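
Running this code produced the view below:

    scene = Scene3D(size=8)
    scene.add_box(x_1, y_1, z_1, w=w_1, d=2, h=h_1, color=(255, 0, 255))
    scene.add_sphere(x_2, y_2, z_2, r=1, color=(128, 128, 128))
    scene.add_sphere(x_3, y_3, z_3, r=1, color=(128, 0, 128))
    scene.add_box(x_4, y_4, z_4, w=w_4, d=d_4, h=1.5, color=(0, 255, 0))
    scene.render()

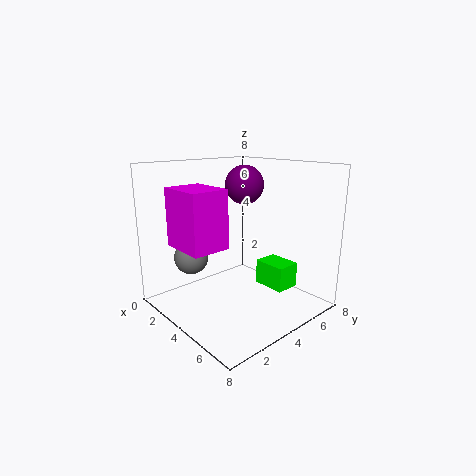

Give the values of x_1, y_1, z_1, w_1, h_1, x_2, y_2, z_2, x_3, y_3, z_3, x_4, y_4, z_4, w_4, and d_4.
x_1 = 2.5; y_1 = 0.5; z_1 = 4; w_1 = 2.5; h_1 = 3; x_2 = 1.5; y_2 = 2.5; z_2 = 2.5; x_3 = 4.5; y_3 = 4; z_3 = 7; x_4 = 3.5; y_4 = 6; z_4 = 0.5; w_4 = 2; d_4 = 1.5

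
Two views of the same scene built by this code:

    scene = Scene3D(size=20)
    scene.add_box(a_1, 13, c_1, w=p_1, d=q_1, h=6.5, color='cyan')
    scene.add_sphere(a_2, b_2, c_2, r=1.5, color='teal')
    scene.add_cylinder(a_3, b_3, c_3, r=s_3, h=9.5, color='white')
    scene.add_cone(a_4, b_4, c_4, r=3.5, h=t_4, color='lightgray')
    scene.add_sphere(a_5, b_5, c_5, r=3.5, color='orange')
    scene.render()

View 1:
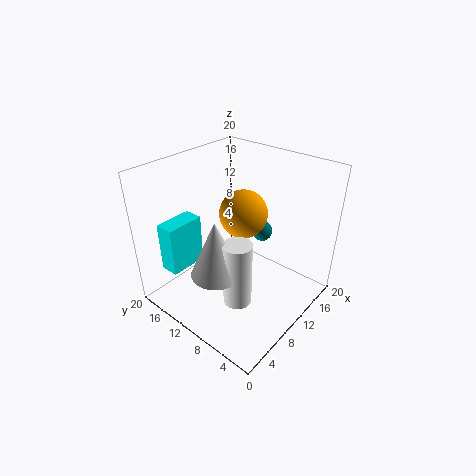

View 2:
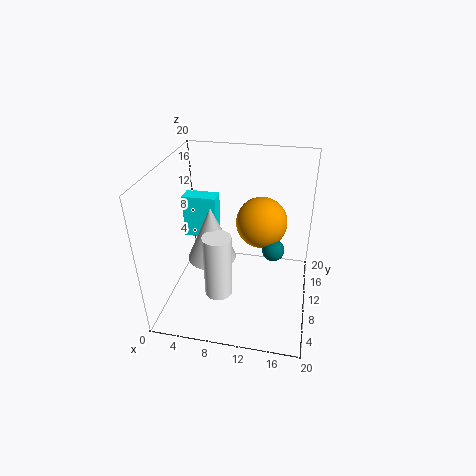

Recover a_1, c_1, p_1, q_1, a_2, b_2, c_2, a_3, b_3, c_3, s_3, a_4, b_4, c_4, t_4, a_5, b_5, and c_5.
a_1 = 1; c_1 = 7.5; p_1 = 5; q_1 = 2.5; a_2 = 15; b_2 = 9.5; c_2 = 9; a_3 = 7.5; b_3 = 8; c_3 = 1.5; s_3 = 2; a_4 = 6; b_4 = 10.5; c_4 = 6; t_4 = 8; a_5 = 13; b_5 = 11.5; c_5 = 12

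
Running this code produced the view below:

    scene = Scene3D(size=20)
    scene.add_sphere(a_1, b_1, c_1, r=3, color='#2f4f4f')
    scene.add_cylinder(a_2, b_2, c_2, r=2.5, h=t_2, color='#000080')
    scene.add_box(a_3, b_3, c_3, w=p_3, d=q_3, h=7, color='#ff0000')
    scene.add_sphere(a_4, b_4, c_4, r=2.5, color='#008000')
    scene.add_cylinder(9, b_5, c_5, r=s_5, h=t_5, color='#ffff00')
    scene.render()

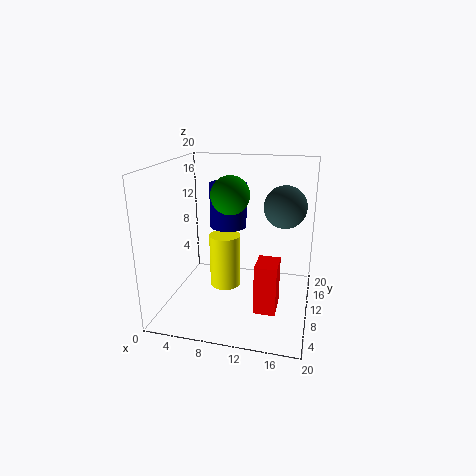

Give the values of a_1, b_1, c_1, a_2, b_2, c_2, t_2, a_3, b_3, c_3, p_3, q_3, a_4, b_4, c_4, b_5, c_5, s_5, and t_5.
a_1 = 16; b_1 = 13; c_1 = 14; a_2 = 8.5; b_2 = 10.5; c_2 = 11.5; t_2 = 6; a_3 = 13; b_3 = 6.5; c_3 = 0.5; p_3 = 3; q_3 = 4; a_4 = 9.5; b_4 = 8; c_4 = 16.5; b_5 = 7; c_5 = 4.5; s_5 = 2; t_5 = 7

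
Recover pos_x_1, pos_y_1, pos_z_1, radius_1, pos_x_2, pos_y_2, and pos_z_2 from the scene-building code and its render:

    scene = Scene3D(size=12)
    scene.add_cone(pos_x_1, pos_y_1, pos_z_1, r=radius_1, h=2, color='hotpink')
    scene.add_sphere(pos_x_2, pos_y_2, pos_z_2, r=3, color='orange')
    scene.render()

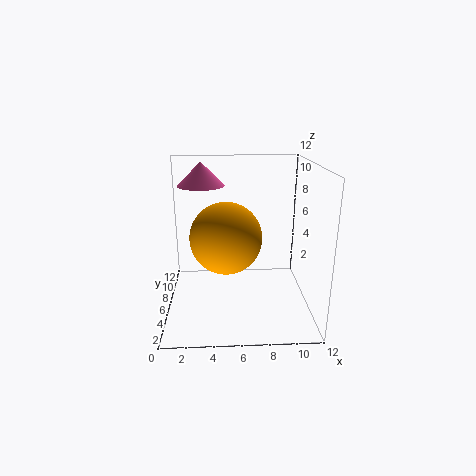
pos_x_1 = 3
pos_y_1 = 8
pos_z_1 = 10
radius_1 = 2
pos_x_2 = 5
pos_y_2 = 6
pos_z_2 = 6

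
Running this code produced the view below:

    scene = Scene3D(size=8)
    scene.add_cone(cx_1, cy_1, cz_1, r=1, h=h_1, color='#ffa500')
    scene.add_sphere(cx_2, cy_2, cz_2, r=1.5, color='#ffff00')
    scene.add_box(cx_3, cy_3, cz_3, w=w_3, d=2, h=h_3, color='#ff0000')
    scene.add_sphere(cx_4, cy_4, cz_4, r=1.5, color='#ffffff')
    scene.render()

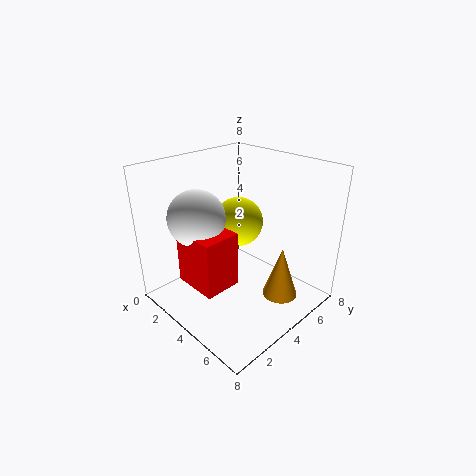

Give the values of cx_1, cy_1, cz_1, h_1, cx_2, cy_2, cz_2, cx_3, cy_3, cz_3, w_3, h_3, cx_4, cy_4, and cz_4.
cx_1 = 6, cy_1 = 5.5, cz_1 = 0.5, h_1 = 3, cx_2 = 2.5, cy_2 = 5.5, cz_2 = 4, cx_3 = 2.5, cy_3 = 1, cz_3 = 2, w_3 = 2.5, h_3 = 3, cx_4 = 3, cy_4 = 2, cz_4 = 5.5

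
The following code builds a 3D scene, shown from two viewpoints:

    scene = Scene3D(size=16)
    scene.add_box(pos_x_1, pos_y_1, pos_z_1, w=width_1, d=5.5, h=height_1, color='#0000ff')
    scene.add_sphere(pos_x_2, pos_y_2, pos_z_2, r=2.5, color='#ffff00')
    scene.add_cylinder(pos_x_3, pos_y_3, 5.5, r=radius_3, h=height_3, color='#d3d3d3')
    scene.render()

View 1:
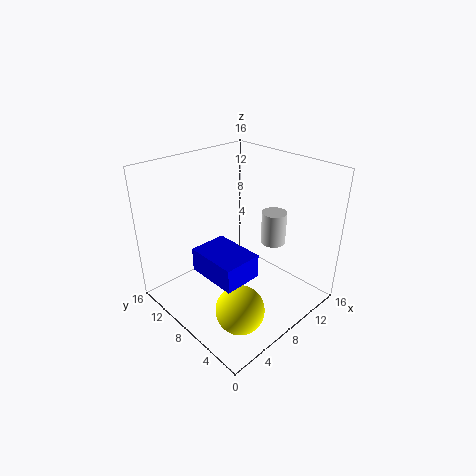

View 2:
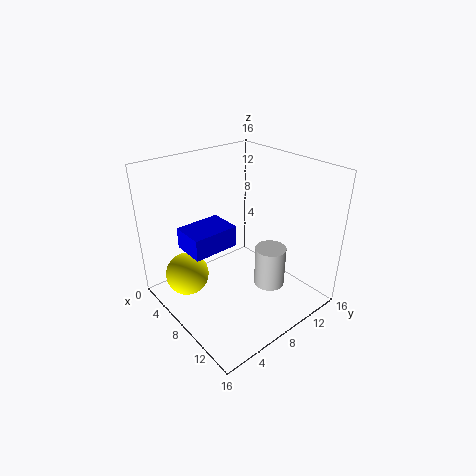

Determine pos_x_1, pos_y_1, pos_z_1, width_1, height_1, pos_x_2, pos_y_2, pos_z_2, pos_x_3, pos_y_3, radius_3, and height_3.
pos_x_1 = 2.5; pos_y_1 = 3.5; pos_z_1 = 6; width_1 = 4; height_1 = 2.5; pos_x_2 = 4; pos_y_2 = 3.5; pos_z_2 = 3; pos_x_3 = 13.5; pos_y_3 = 7.5; radius_3 = 1.5; height_3 = 4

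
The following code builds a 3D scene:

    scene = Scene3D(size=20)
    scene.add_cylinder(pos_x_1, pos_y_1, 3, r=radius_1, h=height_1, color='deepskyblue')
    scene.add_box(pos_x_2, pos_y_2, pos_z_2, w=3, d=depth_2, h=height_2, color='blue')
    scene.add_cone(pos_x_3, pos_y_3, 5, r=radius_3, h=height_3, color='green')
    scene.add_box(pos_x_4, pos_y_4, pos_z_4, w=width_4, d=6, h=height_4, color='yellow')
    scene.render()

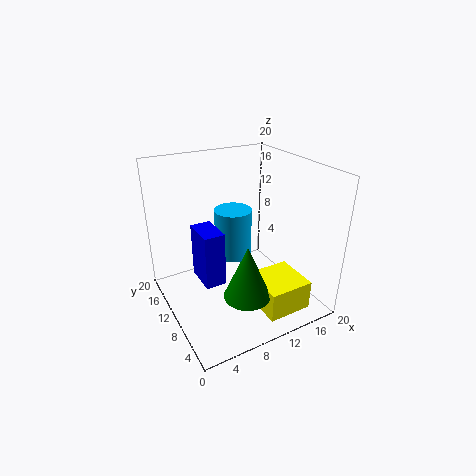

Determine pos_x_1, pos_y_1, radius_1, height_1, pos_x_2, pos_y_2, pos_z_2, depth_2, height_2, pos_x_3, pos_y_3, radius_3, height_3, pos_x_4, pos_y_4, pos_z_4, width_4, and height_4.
pos_x_1 = 13, pos_y_1 = 17, radius_1 = 3, height_1 = 8, pos_x_2 = 5, pos_y_2 = 10, pos_z_2 = 3, depth_2 = 5, height_2 = 8, pos_x_3 = 8, pos_y_3 = 4, radius_3 = 3, height_3 = 7, pos_x_4 = 10, pos_y_4 = 1, pos_z_4 = 2, width_4 = 6, height_4 = 4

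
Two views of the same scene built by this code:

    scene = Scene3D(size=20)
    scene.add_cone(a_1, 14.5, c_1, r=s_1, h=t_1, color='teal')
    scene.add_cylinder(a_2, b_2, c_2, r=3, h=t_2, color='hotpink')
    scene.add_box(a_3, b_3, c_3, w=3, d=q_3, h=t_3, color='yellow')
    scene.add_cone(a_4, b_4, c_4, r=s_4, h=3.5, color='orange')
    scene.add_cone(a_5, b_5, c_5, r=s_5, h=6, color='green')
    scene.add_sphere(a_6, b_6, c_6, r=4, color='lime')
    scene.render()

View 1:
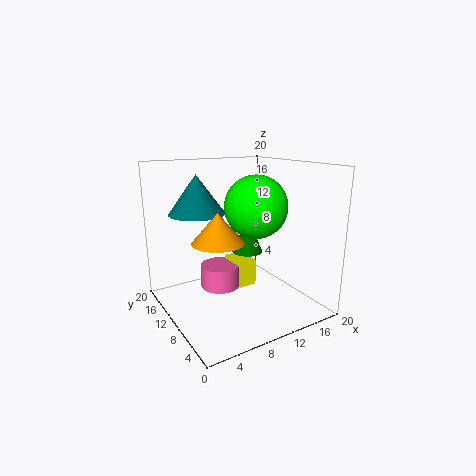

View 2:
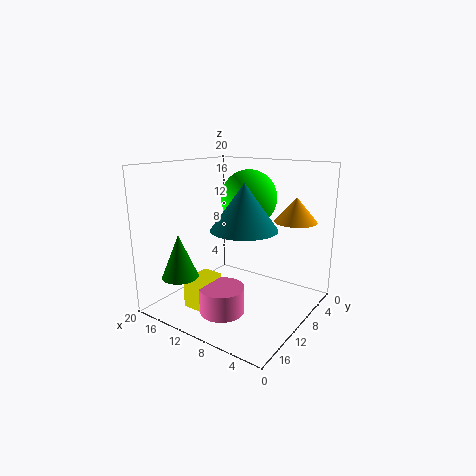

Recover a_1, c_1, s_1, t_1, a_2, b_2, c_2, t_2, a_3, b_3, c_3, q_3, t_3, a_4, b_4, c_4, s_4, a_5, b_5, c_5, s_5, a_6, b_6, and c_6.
a_1 = 6; c_1 = 13; s_1 = 4; t_1 = 5.5; a_2 = 9.5; b_2 = 14.5; c_2 = 1; t_2 = 3.5; a_3 = 11.5; b_3 = 12; c_3 = 1; q_3 = 4.5; t_3 = 4; a_4 = 4; b_4 = 4.5; c_4 = 12; s_4 = 3; a_5 = 15.5; b_5 = 16; c_5 = 5; s_5 = 2.5; a_6 = 10.5; b_6 = 6.5; c_6 = 15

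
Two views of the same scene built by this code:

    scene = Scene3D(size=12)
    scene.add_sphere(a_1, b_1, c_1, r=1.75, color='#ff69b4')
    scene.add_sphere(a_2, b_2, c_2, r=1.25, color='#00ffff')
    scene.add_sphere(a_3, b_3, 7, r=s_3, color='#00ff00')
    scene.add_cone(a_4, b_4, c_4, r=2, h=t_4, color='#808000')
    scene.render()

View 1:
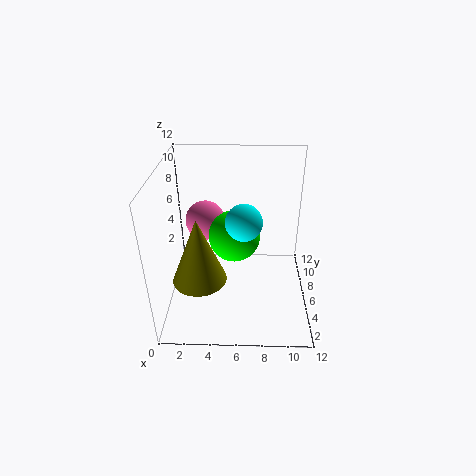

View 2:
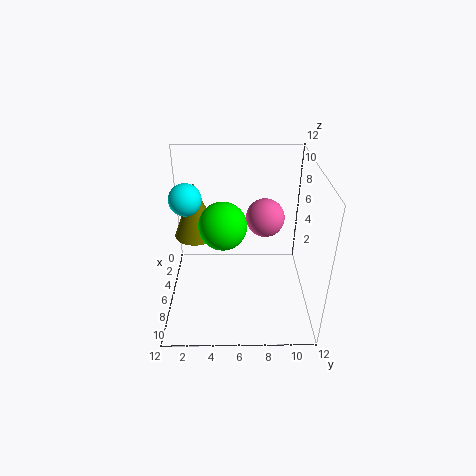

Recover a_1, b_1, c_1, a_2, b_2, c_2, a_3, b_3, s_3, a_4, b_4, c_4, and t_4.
a_1 = 3, b_1 = 8.5, c_1 = 6.25, a_2 = 6.5, b_2 = 2, c_2 = 9.75, a_3 = 5.75, b_3 = 4.75, s_3 = 2, a_4 = 3.25, b_4 = 2.25, c_4 = 4.75, t_4 = 5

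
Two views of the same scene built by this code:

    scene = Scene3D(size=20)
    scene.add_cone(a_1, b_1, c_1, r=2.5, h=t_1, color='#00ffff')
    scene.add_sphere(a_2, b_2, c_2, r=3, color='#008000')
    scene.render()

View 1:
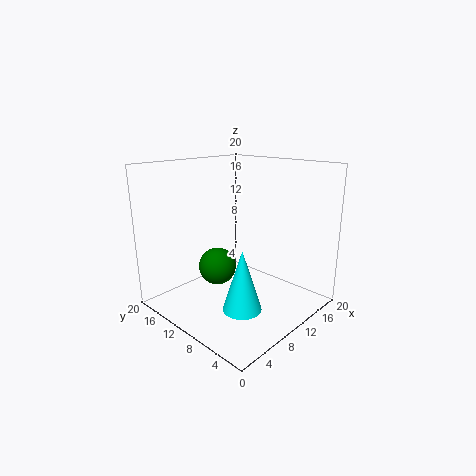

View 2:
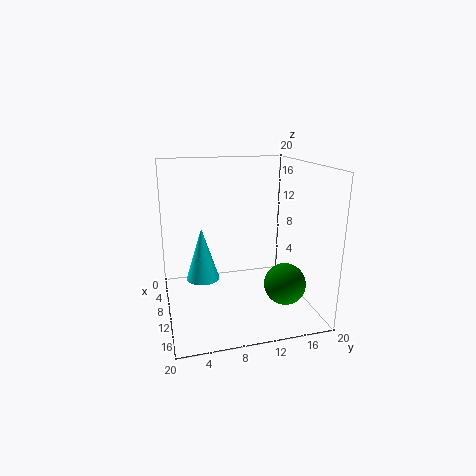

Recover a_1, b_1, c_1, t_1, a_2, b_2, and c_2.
a_1 = 6
b_1 = 5.5
c_1 = 2.5
t_1 = 8
a_2 = 12
b_2 = 16.5
c_2 = 3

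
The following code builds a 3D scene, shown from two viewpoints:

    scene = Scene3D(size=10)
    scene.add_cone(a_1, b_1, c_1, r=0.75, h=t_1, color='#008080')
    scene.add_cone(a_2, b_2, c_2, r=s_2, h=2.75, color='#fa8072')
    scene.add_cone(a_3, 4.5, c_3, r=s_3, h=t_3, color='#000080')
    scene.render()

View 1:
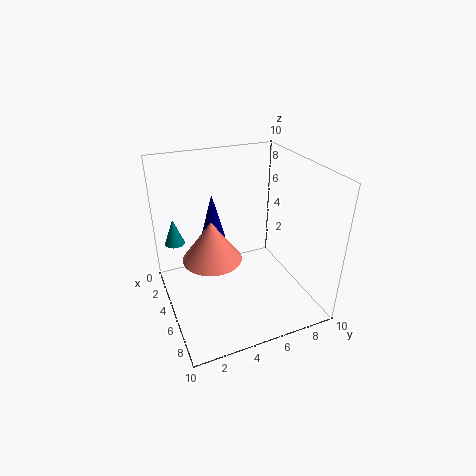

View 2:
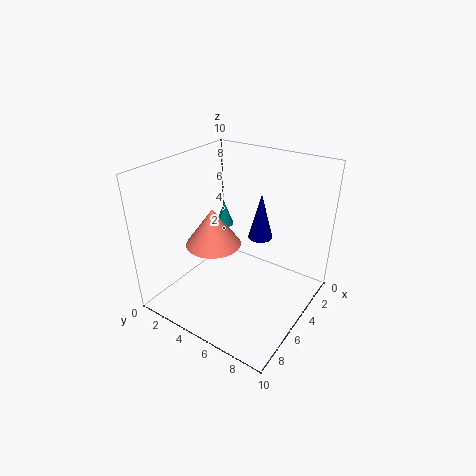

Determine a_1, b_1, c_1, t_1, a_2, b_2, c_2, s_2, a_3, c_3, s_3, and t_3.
a_1 = 1.5
b_1 = 1.25
c_1 = 3.5
t_1 = 2
a_2 = 5.25
b_2 = 3
c_2 = 4
s_2 = 2
a_3 = 1
c_3 = 3
s_3 = 1
t_3 = 3.75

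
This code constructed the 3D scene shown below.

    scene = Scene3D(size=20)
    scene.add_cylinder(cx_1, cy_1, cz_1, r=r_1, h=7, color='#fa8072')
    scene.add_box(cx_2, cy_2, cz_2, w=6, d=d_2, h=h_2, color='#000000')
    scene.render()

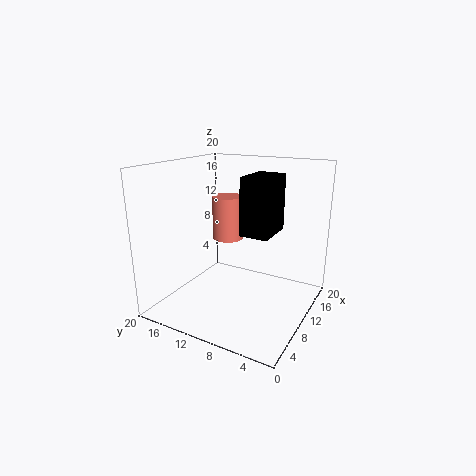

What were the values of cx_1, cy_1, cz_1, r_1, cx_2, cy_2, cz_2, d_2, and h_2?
cx_1 = 16.5; cy_1 = 15.5; cz_1 = 7; r_1 = 2.5; cx_2 = 9.5; cy_2 = 5.5; cz_2 = 10.5; d_2 = 4; h_2 = 8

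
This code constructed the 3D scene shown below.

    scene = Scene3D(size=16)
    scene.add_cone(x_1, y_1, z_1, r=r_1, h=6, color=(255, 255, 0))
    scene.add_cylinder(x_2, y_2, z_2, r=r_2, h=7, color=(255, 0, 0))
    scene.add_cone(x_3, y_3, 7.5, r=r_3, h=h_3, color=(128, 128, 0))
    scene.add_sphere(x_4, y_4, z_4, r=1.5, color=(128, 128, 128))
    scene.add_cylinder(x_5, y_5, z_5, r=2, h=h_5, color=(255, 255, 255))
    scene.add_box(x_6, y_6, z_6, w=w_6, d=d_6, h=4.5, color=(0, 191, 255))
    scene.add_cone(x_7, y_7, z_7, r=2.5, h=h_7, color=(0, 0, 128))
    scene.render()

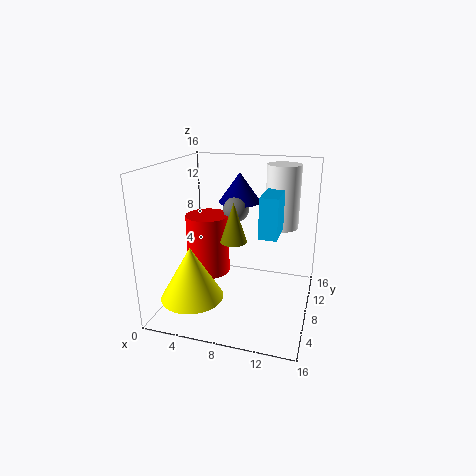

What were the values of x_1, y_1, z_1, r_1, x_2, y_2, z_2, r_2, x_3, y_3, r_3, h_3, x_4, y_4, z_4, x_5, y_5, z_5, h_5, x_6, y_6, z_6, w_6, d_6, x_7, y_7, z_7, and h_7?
x_1 = 3.5, y_1 = 5, z_1 = 1.5, r_1 = 3.5, x_2 = 4, y_2 = 9, z_2 = 3, r_2 = 2.5, x_3 = 7.5, y_3 = 8, r_3 = 1.5, h_3 = 4.5, x_4 = 7, y_4 = 10.5, z_4 = 10.5, x_5 = 12, y_5 = 13, z_5 = 8, h_5 = 7.5, x_6 = 10.5, y_6 = 7, z_6 = 8.5, w_6 = 2, d_6 = 5.5, x_7 = 7, y_7 = 12, z_7 = 11, h_7 = 3.5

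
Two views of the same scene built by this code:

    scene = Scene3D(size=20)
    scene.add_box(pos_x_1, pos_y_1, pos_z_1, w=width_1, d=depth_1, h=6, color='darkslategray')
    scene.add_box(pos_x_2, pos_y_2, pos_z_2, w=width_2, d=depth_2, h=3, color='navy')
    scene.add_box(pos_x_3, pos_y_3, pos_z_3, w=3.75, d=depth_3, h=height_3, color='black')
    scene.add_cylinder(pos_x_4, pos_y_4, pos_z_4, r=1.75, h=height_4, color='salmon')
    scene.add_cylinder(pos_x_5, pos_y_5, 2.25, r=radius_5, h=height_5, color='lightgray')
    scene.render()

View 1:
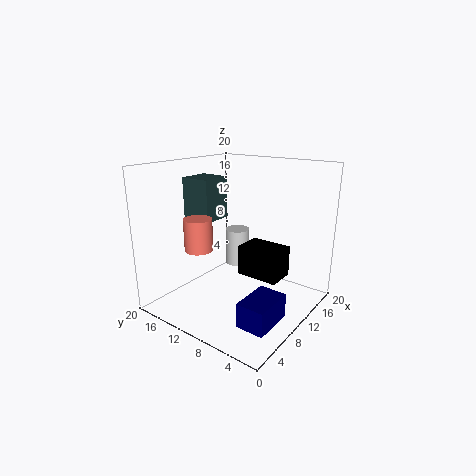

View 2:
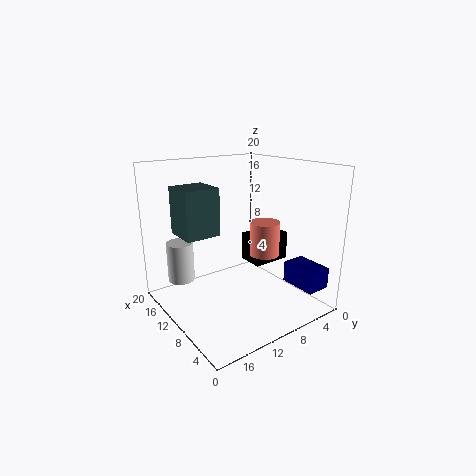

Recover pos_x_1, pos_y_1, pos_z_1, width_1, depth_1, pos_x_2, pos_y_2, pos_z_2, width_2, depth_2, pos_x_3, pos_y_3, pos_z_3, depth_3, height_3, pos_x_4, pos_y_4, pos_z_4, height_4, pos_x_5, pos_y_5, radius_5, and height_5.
pos_x_1 = 8.25, pos_y_1 = 14, pos_z_1 = 11.75, width_1 = 4.5, depth_1 = 4.5, pos_x_2 = 1.5, pos_y_2 = 0.5, pos_z_2 = 3, width_2 = 5.25, depth_2 = 3.5, pos_x_3 = 7.75, pos_y_3 = 2.75, pos_z_3 = 6, depth_3 = 5.5, height_3 = 4, pos_x_4 = 3.25, pos_y_4 = 11, pos_z_4 = 10.25, height_4 = 4, pos_x_5 = 17.25, pos_y_5 = 15.5, radius_5 = 2, height_5 = 6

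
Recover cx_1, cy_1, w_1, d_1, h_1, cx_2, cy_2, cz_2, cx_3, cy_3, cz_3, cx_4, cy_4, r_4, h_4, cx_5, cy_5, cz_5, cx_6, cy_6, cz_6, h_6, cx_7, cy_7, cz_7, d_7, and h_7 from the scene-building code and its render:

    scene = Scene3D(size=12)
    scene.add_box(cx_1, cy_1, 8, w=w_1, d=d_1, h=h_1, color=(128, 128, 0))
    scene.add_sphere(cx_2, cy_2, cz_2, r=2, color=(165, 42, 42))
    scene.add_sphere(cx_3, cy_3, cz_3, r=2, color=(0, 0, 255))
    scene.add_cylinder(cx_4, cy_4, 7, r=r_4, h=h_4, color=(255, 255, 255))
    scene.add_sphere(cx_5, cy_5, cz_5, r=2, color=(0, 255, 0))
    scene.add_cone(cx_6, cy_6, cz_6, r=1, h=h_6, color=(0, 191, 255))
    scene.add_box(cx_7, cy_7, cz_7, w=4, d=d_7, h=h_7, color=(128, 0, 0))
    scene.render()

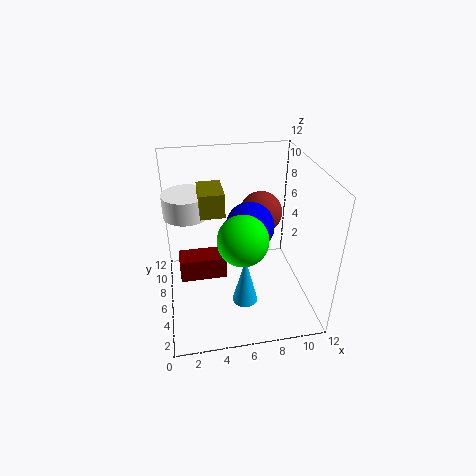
cx_1 = 3
cy_1 = 6
w_1 = 2
d_1 = 3
h_1 = 2
cx_2 = 9
cy_2 = 10
cz_2 = 6
cx_3 = 7
cy_3 = 6
cz_3 = 7
cx_4 = 2
cy_4 = 9
r_4 = 2
h_4 = 2
cx_5 = 6
cy_5 = 4
cz_5 = 7
cx_6 = 6
cy_6 = 3
cz_6 = 2
h_6 = 4
cx_7 = 1
cy_7 = 6
cz_7 = 2
d_7 = 2
h_7 = 2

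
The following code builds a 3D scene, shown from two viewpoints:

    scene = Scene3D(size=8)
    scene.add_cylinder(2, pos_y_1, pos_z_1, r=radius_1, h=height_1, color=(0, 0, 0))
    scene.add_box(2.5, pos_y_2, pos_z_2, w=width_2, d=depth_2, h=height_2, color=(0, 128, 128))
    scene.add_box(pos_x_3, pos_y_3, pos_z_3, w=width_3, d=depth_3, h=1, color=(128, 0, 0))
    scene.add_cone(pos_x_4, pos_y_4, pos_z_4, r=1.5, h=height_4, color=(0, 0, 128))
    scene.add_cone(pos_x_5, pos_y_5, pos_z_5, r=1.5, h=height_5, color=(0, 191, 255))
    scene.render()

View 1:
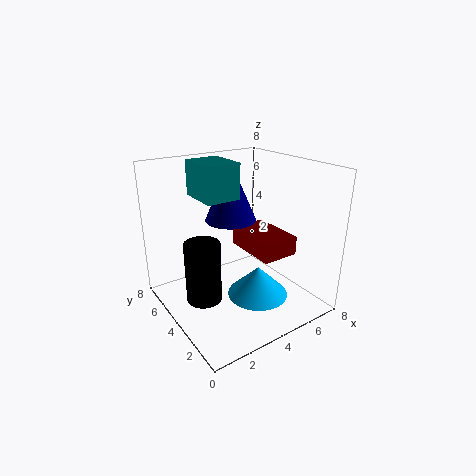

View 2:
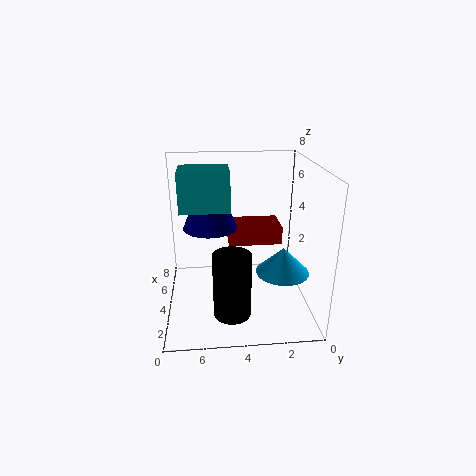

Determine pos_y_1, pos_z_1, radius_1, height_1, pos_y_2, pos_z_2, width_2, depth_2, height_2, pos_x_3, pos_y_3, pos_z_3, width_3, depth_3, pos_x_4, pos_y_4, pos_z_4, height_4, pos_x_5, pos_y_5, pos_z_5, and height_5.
pos_y_1 = 4.5, pos_z_1 = 0.5, radius_1 = 1, height_1 = 3.5, pos_y_2 = 4.5, pos_z_2 = 6, width_2 = 2, depth_2 = 2.5, height_2 = 2, pos_x_3 = 4, pos_y_3 = 1.5, pos_z_3 = 3.5, width_3 = 2, depth_3 = 3, pos_x_4 = 4.5, pos_y_4 = 5.5, pos_z_4 = 4.5, height_4 = 3.5, pos_x_5 = 3.5, pos_y_5 = 1.5, pos_z_5 = 2, height_5 = 1.5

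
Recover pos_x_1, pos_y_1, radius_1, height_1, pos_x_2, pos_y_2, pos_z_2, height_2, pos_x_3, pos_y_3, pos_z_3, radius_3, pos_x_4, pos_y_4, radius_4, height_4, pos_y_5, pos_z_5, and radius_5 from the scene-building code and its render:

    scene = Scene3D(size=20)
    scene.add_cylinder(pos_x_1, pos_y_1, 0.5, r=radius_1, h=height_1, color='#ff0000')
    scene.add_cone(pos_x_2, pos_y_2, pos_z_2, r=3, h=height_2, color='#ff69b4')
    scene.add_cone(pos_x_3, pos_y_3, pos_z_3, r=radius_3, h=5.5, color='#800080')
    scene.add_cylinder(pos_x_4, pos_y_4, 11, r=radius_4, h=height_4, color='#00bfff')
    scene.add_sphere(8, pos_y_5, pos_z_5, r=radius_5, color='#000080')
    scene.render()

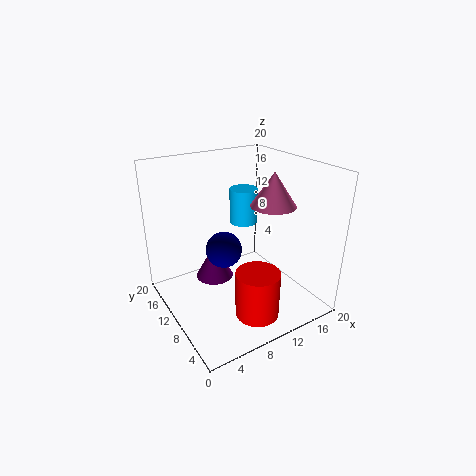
pos_x_1 = 10, pos_y_1 = 5, radius_1 = 3, height_1 = 6.5, pos_x_2 = 13.5, pos_y_2 = 7, pos_z_2 = 15, height_2 = 4.5, pos_x_3 = 9.5, pos_y_3 = 16.5, pos_z_3 = 0.5, radius_3 = 3, pos_x_4 = 12.5, pos_y_4 = 12.5, radius_4 = 2, height_4 = 5, pos_y_5 = 10.5, pos_z_5 = 8.5, radius_5 = 2.5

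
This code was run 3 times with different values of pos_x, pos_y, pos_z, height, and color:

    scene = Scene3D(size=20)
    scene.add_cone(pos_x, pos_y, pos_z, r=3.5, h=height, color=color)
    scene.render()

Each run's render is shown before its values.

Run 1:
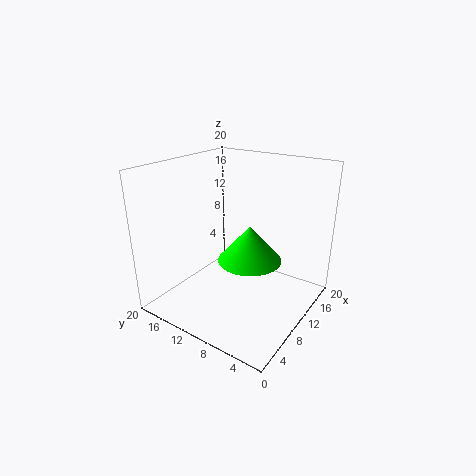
pos_x = 3.5, pos_y = 4, pos_z = 11.5, height = 4, color = 'lime'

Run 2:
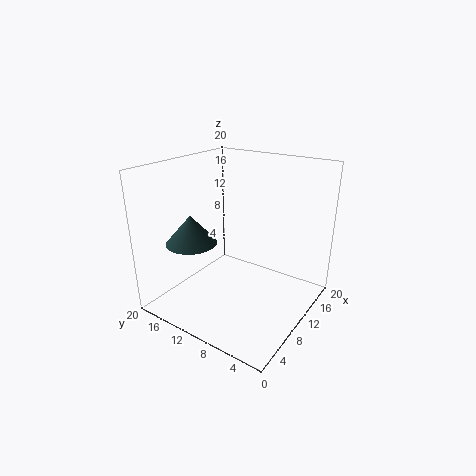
pos_x = 6, pos_y = 15, pos_z = 9.5, height = 4, color = 'darkslategray'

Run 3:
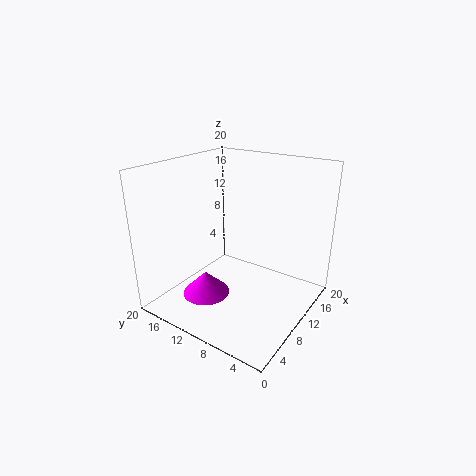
pos_x = 8, pos_y = 14.5, pos_z = 0.5, height = 3.5, color = 'magenta'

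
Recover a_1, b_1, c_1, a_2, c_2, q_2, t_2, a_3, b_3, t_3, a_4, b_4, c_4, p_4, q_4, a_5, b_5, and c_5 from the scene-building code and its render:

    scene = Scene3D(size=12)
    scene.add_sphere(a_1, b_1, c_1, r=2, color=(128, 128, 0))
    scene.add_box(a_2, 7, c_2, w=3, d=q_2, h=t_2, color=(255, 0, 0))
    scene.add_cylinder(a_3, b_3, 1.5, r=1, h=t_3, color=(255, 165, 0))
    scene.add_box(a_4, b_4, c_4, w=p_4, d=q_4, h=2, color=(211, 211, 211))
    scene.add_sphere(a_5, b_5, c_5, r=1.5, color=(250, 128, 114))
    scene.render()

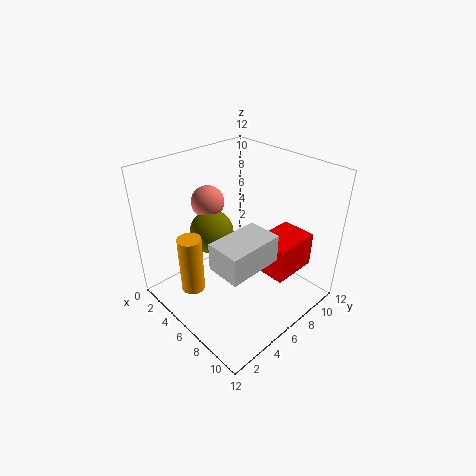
a_1 = 2.5, b_1 = 6, c_1 = 5, a_2 = 7, c_2 = 3, q_2 = 4, t_2 = 3, a_3 = 4, b_3 = 2.5, t_3 = 5, a_4 = 8.5, b_4 = 1, c_4 = 7, p_4 = 2.5, q_4 = 4, a_5 = 1.5, b_5 = 6.5, c_5 = 7.5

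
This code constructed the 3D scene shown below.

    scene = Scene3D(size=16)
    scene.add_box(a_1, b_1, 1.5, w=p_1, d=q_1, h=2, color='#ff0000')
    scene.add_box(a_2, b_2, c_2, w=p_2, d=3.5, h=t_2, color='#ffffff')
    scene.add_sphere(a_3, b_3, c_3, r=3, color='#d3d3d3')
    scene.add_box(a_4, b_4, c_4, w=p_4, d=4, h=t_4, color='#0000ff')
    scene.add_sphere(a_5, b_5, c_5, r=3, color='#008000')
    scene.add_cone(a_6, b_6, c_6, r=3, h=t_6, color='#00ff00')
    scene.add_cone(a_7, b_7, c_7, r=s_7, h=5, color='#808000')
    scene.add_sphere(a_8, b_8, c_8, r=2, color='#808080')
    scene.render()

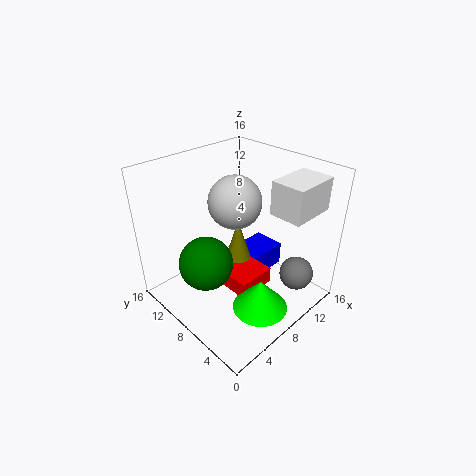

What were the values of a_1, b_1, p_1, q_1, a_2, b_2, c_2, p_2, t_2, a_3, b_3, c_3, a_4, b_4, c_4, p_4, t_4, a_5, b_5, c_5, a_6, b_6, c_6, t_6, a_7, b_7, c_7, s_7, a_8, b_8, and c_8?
a_1 = 6.5, b_1 = 5.5, p_1 = 4.5, q_1 = 4, a_2 = 9, b_2 = 1, c_2 = 12, p_2 = 5, t_2 = 3.5, a_3 = 9, b_3 = 9.5, c_3 = 11.5, a_4 = 11, b_4 = 8, c_4 = 0.5, p_4 = 5, t_4 = 3, a_5 = 4.5, b_5 = 9.5, c_5 = 5.5, a_6 = 7, b_6 = 3.5, c_6 = 1.5, t_6 = 3.5, a_7 = 9.5, b_7 = 9.5, c_7 = 4, s_7 = 1.5, a_8 = 13.5, b_8 = 3.5, c_8 = 2.5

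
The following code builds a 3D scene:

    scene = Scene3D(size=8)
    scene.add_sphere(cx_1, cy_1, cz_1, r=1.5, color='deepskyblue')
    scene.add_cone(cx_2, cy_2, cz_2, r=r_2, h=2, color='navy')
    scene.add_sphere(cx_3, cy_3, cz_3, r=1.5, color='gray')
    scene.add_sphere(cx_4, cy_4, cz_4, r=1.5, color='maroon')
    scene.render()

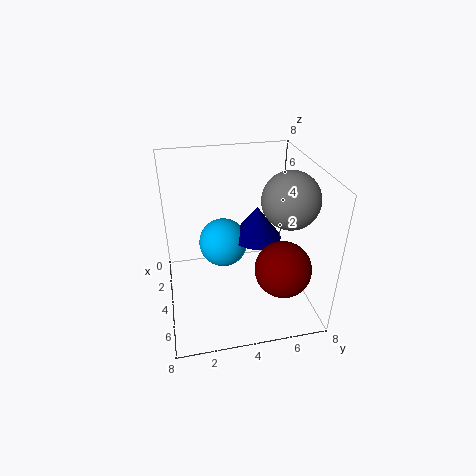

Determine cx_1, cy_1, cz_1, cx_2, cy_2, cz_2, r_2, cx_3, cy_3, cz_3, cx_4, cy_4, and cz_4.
cx_1 = 2, cy_1 = 3.5, cz_1 = 2.5, cx_2 = 2.5, cy_2 = 5.5, cz_2 = 3, r_2 = 1.5, cx_3 = 5, cy_3 = 6.5, cz_3 = 6.5, cx_4 = 6, cy_4 = 6, cz_4 = 3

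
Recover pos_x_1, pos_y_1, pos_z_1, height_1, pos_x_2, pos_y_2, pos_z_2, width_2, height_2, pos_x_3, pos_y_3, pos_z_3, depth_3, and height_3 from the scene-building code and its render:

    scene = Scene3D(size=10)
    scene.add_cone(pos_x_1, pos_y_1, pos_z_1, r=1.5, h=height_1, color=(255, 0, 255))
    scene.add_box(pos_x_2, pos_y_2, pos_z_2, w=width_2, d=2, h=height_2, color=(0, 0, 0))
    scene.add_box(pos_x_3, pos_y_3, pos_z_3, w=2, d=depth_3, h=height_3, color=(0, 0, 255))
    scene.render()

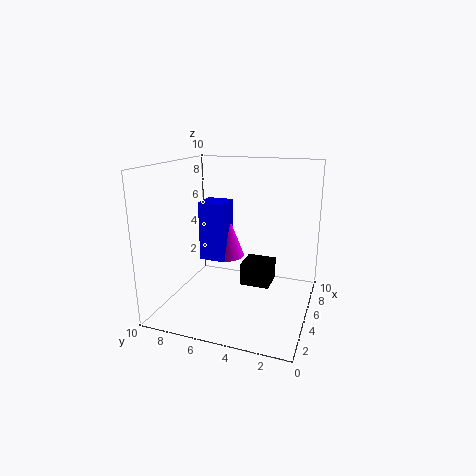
pos_x_1 = 7.5
pos_y_1 = 7
pos_z_1 = 2.5
height_1 = 4
pos_x_2 = 4
pos_y_2 = 2.5
pos_z_2 = 2
width_2 = 2
height_2 = 1.5
pos_x_3 = 6
pos_y_3 = 6.5
pos_z_3 = 2.5
depth_3 = 2
height_3 = 4.5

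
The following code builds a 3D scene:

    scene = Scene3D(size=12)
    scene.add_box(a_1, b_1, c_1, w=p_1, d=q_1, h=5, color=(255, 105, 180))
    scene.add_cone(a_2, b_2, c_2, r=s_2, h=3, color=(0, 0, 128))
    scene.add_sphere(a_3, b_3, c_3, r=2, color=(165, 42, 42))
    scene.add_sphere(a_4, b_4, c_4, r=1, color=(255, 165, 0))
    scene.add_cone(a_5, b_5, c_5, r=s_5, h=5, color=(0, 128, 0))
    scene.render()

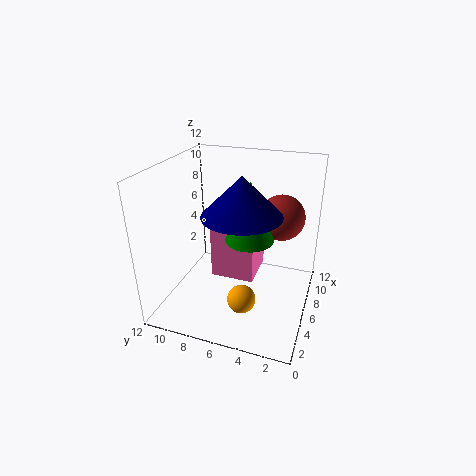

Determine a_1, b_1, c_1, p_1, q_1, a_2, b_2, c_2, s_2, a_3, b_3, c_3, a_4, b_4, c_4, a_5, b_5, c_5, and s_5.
a_1 = 7
b_1 = 5
c_1 = 1
p_1 = 4
q_1 = 4
a_2 = 4
b_2 = 5
c_2 = 9
s_2 = 3
a_3 = 9
b_3 = 3
c_3 = 7
a_4 = 1
b_4 = 4
c_4 = 4
a_5 = 6
b_5 = 5
c_5 = 6
s_5 = 2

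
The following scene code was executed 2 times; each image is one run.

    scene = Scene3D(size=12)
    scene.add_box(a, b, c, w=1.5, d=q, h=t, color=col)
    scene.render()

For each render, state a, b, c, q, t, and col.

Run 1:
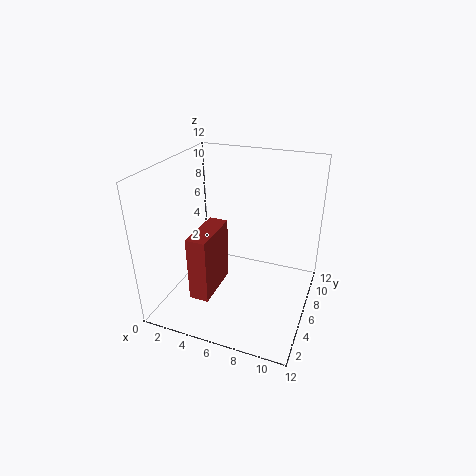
a = 4
b = 1
c = 3
q = 4
t = 5
col = 'brown'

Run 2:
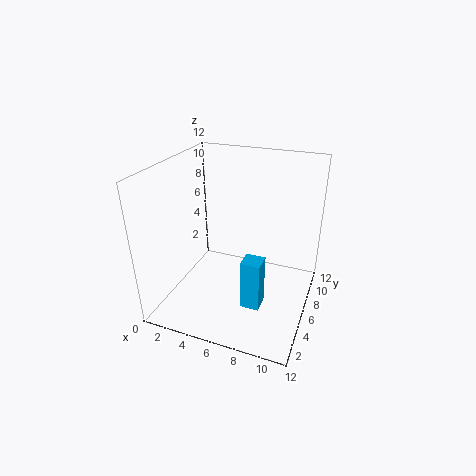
a = 7.5
b = 2.5
c = 2
q = 1.5
t = 4
col = 'deepskyblue'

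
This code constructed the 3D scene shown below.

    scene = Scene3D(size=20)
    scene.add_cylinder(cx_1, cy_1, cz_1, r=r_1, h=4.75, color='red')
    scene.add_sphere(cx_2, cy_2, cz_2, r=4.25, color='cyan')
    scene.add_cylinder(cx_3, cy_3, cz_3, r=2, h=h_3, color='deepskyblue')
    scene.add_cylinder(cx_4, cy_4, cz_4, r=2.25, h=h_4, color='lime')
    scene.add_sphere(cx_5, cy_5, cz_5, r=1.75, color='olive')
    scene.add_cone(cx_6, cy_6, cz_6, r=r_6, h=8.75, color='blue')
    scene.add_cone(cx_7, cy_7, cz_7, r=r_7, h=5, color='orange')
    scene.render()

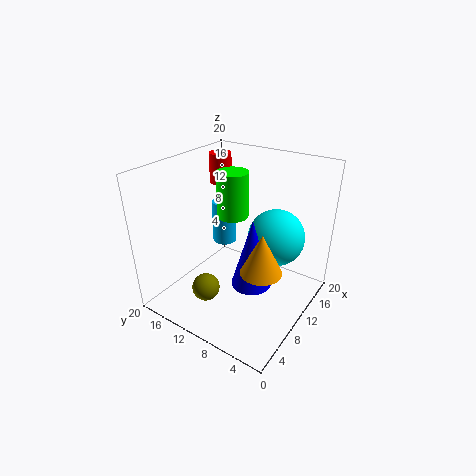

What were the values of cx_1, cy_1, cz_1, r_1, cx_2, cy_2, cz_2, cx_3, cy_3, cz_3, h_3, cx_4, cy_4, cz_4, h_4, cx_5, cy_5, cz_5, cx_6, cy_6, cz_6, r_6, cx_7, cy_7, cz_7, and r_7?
cx_1 = 17.25
cy_1 = 18.25
cz_1 = 14.25
r_1 = 1.75
cx_2 = 15.75
cy_2 = 7
cz_2 = 8.25
cx_3 = 17.25
cy_3 = 17.75
cz_3 = 3.75
h_3 = 7.25
cx_4 = 12
cy_4 = 12.25
cz_4 = 12
h_4 = 6.5
cx_5 = 3
cy_5 = 10.25
cz_5 = 6
cx_6 = 6
cy_6 = 5.25
cz_6 = 7
r_6 = 2.5
cx_7 = 5.25
cy_7 = 3.5
cz_7 = 9.75
r_7 = 2.5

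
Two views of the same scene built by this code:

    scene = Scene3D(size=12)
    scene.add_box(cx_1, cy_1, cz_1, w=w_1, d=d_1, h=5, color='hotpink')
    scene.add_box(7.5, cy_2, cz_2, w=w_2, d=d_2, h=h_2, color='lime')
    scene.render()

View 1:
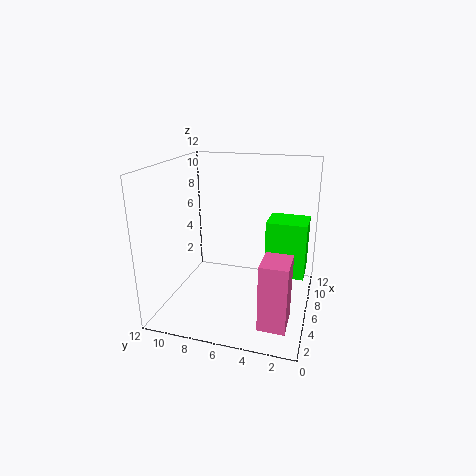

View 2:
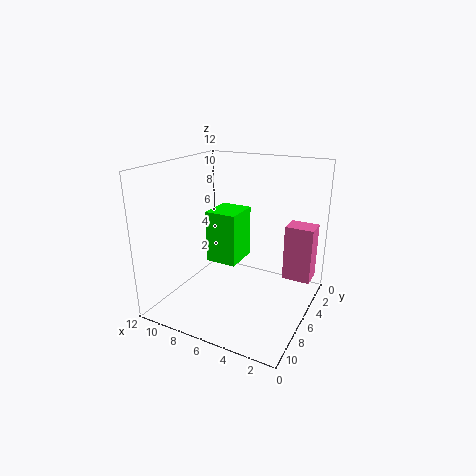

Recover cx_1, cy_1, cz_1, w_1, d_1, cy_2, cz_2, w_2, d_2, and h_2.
cx_1 = 0.5; cy_1 = 1; cz_1 = 1.5; w_1 = 2.5; d_1 = 2; cy_2 = 0.5; cz_2 = 2; w_2 = 3; d_2 = 3.5; h_2 = 5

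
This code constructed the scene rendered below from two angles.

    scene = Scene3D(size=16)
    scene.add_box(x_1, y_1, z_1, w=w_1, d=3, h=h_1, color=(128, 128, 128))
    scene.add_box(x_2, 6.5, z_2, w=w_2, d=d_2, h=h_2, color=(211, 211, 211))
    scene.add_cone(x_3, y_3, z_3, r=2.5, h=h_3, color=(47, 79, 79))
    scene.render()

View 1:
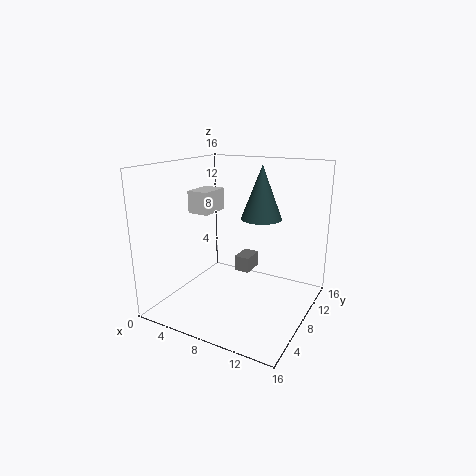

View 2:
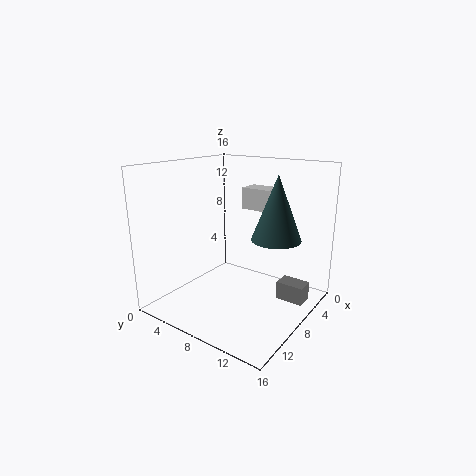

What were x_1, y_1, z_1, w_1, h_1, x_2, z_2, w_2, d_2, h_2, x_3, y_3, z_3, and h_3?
x_1 = 5; y_1 = 12.5; z_1 = 1.5; w_1 = 2; h_1 = 2; x_2 = 2.5; z_2 = 10.5; w_2 = 2.5; d_2 = 3.5; h_2 = 2.5; x_3 = 8.5; y_3 = 13; z_3 = 9; h_3 = 6.5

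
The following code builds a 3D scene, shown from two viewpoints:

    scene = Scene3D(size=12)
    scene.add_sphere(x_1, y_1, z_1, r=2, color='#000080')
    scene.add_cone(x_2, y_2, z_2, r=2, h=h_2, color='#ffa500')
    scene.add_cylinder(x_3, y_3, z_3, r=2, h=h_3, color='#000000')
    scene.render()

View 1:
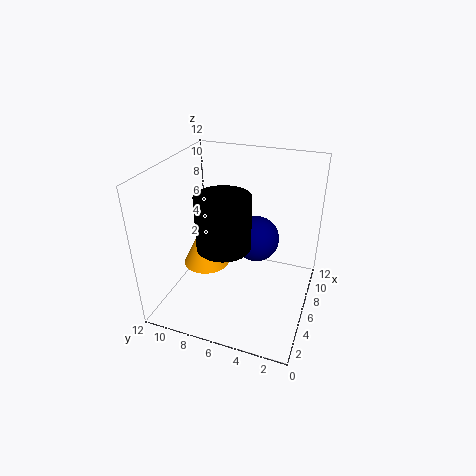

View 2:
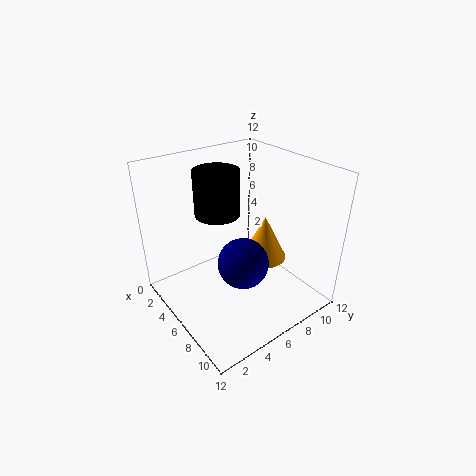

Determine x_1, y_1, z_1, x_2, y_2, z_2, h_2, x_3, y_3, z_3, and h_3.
x_1 = 8
y_1 = 5
z_1 = 5
x_2 = 6
y_2 = 9
z_2 = 3
h_2 = 4
x_3 = 3
y_3 = 6
z_3 = 7
h_3 = 4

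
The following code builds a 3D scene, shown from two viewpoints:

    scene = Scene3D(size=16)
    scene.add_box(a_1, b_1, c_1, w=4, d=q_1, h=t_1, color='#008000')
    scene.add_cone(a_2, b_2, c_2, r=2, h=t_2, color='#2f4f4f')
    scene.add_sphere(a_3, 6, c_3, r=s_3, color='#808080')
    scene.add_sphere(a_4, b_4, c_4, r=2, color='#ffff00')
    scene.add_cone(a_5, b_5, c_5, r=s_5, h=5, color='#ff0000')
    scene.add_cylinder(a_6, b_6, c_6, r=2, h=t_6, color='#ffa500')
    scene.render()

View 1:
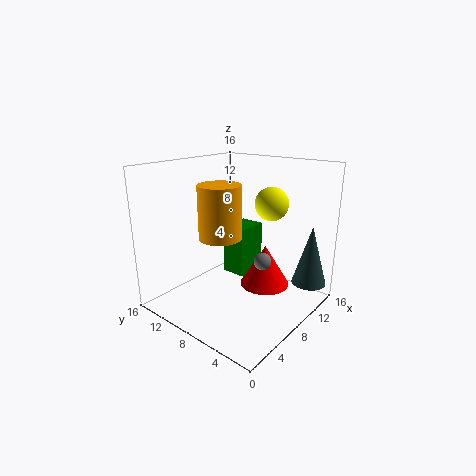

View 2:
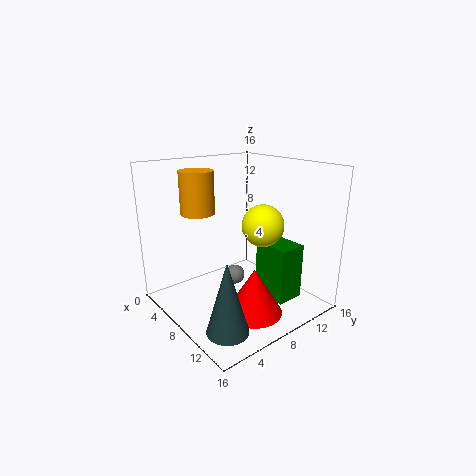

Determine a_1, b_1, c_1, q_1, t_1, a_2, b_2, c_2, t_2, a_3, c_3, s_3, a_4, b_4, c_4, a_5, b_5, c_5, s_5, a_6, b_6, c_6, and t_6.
a_1 = 10
b_1 = 9
c_1 = 2
q_1 = 3
t_1 = 6
a_2 = 14
b_2 = 2
c_2 = 2
t_2 = 7
a_3 = 10
c_3 = 5
s_3 = 1
a_4 = 13
b_4 = 7
c_4 = 11
a_5 = 12
b_5 = 7
c_5 = 1
s_5 = 3
a_6 = 3
b_6 = 6
c_6 = 10
t_6 = 5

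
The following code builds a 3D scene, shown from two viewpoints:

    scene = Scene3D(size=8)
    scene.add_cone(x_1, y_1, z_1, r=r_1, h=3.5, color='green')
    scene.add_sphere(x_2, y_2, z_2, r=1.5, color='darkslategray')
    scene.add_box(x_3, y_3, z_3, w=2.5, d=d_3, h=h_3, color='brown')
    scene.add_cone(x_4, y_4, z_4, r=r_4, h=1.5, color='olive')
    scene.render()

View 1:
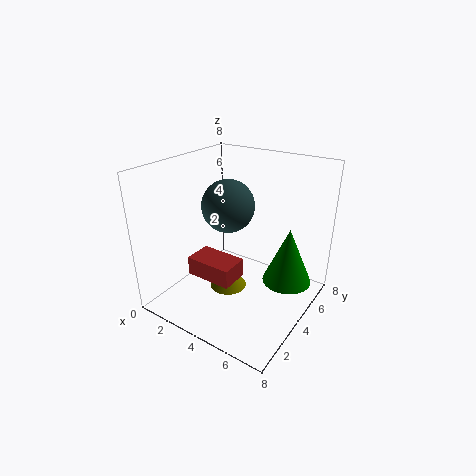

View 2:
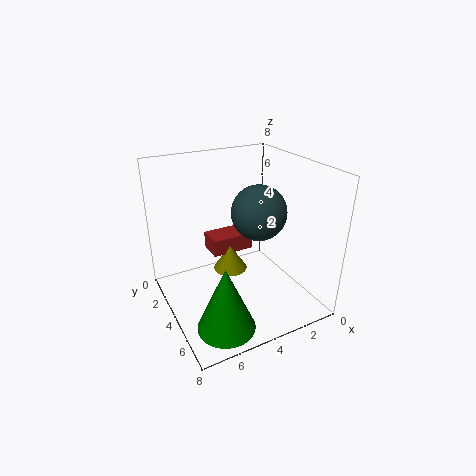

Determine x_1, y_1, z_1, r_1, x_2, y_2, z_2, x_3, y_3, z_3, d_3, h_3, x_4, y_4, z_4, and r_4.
x_1 = 6, y_1 = 6.5, z_1 = 0.5, r_1 = 1.5, x_2 = 3, y_2 = 4.5, z_2 = 5.5, x_3 = 2.5, y_3 = 1.5, z_3 = 2.5, d_3 = 1.5, h_3 = 1, x_4 = 4, y_4 = 3, z_4 = 1.5, r_4 = 1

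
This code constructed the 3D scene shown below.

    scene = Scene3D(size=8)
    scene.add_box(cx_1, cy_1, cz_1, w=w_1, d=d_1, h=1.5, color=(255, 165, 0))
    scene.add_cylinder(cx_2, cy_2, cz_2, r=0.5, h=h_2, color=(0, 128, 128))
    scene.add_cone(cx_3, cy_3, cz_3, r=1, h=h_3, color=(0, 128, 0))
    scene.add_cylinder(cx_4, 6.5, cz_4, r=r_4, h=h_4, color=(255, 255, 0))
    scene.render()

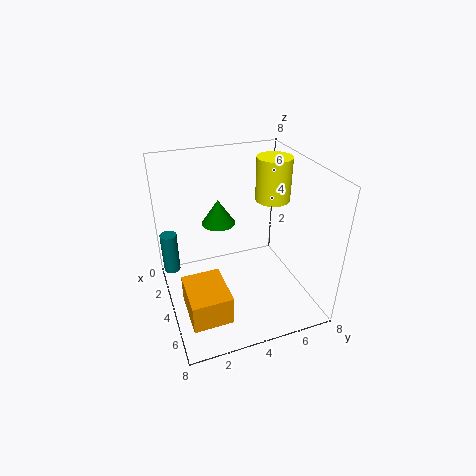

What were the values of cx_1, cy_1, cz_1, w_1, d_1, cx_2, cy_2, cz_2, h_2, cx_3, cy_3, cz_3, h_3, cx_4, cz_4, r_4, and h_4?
cx_1 = 5; cy_1 = 0.5; cz_1 = 1.5; w_1 = 2.5; d_1 = 2; cx_2 = 1.5; cy_2 = 0.5; cz_2 = 1; h_2 = 2.5; cx_3 = 2; cy_3 = 3.5; cz_3 = 4; h_3 = 1.5; cx_4 = 3; cz_4 = 5.5; r_4 = 1; h_4 = 2.5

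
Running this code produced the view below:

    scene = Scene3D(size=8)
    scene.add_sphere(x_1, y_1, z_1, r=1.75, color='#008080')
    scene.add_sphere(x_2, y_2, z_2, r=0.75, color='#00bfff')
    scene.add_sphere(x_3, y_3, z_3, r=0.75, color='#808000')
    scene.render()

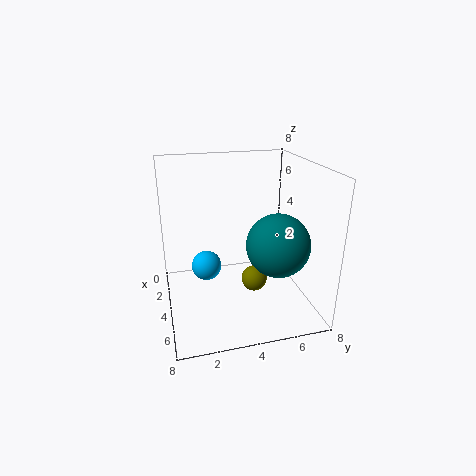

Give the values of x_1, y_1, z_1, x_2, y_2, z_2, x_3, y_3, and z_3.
x_1 = 5
y_1 = 6
z_1 = 3.75
x_2 = 5.25
y_2 = 2
z_2 = 3.25
x_3 = 4
y_3 = 5
z_3 = 1.25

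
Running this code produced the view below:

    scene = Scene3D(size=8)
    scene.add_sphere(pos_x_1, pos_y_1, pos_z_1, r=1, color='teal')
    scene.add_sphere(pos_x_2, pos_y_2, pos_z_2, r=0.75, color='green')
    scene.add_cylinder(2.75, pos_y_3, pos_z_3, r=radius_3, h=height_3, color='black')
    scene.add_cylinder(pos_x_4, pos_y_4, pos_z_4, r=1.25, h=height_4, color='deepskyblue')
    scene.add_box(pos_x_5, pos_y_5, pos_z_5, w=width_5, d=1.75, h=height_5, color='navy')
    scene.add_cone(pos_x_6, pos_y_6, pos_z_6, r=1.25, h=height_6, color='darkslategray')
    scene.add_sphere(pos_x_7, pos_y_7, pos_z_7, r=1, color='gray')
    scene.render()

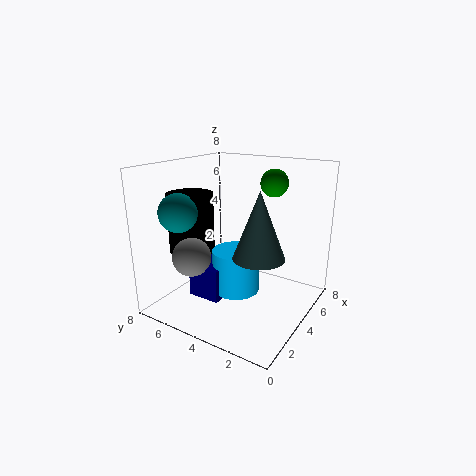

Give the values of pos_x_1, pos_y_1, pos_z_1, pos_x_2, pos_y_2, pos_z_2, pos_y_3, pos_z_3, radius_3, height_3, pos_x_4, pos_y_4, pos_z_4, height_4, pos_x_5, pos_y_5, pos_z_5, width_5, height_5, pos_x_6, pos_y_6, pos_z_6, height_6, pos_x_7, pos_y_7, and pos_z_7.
pos_x_1 = 1.5; pos_y_1 = 6; pos_z_1 = 5.75; pos_x_2 = 5.25; pos_y_2 = 2.5; pos_z_2 = 7; pos_y_3 = 6.25; pos_z_3 = 3.25; radius_3 = 1.25; height_3 = 3.25; pos_x_4 = 3; pos_y_4 = 3.5; pos_z_4 = 1.5; height_4 = 2.25; pos_x_5 = 1.5; pos_y_5 = 3.75; pos_z_5 = 1.25; width_5 = 2.75; height_5 = 1.75; pos_x_6 = 2.25; pos_y_6 = 1.75; pos_z_6 = 4; height_6 = 3.25; pos_x_7 = 1.5; pos_y_7 = 5.25; pos_z_7 = 3.5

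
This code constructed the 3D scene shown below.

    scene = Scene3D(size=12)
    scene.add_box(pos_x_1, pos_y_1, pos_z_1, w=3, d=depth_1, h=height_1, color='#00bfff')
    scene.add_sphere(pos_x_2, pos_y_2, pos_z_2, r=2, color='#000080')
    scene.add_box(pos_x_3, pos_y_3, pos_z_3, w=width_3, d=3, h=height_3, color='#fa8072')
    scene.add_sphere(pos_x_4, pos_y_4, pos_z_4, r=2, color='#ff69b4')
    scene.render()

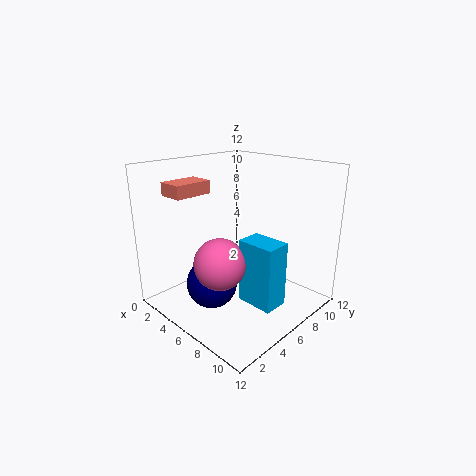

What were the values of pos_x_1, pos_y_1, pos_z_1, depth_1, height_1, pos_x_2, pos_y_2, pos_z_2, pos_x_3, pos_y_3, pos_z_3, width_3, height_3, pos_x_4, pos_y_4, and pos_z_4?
pos_x_1 = 8, pos_y_1 = 4, pos_z_1 = 2, depth_1 = 2, height_1 = 5, pos_x_2 = 6, pos_y_2 = 3, pos_z_2 = 3, pos_x_3 = 3, pos_y_3 = 1, pos_z_3 = 10, width_3 = 2, height_3 = 1, pos_x_4 = 7, pos_y_4 = 3, pos_z_4 = 5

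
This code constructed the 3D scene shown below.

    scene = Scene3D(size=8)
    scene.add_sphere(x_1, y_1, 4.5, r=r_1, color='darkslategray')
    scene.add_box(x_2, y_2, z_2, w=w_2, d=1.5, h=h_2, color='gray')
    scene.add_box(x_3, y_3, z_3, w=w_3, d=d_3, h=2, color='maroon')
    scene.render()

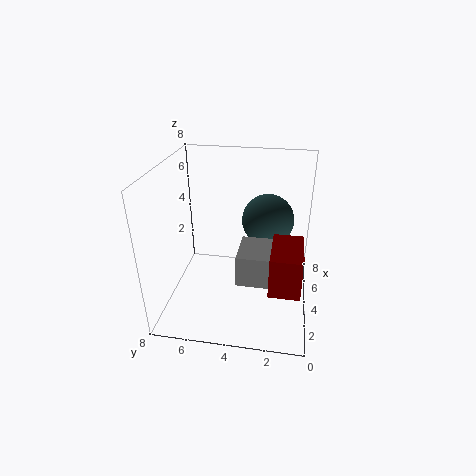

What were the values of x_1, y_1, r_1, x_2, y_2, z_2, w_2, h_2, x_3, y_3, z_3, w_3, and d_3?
x_1 = 5.5, y_1 = 2.5, r_1 = 1.5, x_2 = 0.5, y_2 = 2, z_2 = 3.5, w_2 = 2, h_2 = 1.5, x_3 = 0.5, y_3 = 0.5, z_3 = 3, w_3 = 2.5, d_3 = 1.5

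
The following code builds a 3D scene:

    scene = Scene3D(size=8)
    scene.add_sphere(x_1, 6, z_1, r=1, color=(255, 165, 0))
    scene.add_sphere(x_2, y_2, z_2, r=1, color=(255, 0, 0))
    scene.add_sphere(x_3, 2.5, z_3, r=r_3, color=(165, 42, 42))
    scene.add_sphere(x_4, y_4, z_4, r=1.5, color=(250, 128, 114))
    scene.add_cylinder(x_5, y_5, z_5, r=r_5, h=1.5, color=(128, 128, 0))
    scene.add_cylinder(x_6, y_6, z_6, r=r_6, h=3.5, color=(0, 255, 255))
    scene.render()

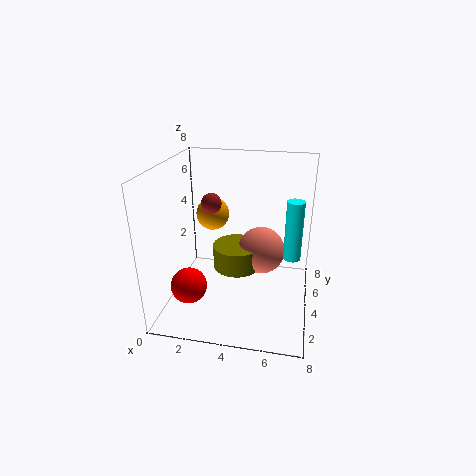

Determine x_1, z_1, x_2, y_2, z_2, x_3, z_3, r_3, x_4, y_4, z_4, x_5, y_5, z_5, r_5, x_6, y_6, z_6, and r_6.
x_1 = 2, z_1 = 4.5, x_2 = 1.5, y_2 = 2.5, z_2 = 1.5, x_3 = 3, z_3 = 6.5, r_3 = 0.5, x_4 = 5, y_4 = 6.5, z_4 = 2, x_5 = 3.5, y_5 = 6, z_5 = 1, r_5 = 1.5, x_6 = 7, y_6 = 5, z_6 = 2.5, r_6 = 0.5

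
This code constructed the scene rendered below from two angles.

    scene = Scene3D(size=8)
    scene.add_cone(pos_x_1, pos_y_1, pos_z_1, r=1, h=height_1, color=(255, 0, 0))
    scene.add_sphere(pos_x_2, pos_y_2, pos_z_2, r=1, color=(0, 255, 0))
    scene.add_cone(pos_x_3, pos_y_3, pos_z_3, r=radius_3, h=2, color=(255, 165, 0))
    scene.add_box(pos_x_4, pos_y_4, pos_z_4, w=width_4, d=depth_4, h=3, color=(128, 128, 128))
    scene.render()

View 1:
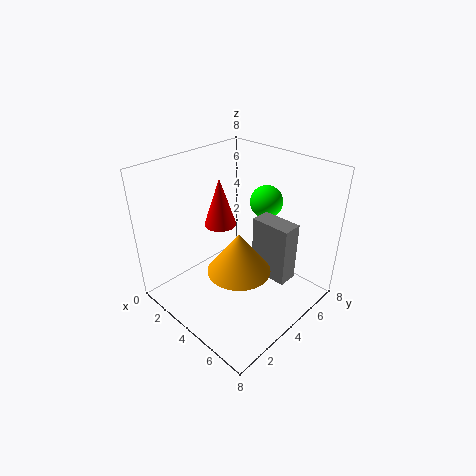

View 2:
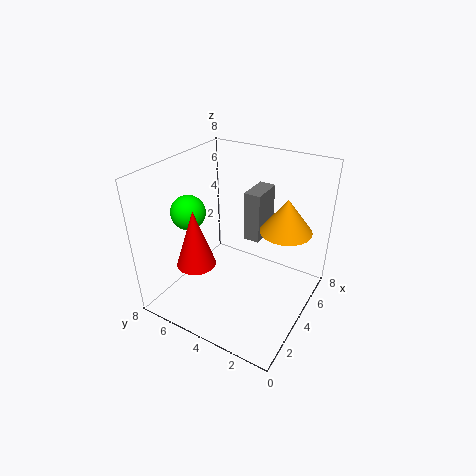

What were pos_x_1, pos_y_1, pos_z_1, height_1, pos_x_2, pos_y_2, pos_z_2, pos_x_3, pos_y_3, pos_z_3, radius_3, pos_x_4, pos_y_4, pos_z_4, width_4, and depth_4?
pos_x_1 = 1.5
pos_y_1 = 5
pos_z_1 = 3.5
height_1 = 3
pos_x_2 = 3.5
pos_y_2 = 7
pos_z_2 = 5
pos_x_3 = 6
pos_y_3 = 2
pos_z_3 = 4
radius_3 = 1.5
pos_x_4 = 5.5
pos_y_4 = 3.5
pos_z_4 = 3
width_4 = 2
depth_4 = 1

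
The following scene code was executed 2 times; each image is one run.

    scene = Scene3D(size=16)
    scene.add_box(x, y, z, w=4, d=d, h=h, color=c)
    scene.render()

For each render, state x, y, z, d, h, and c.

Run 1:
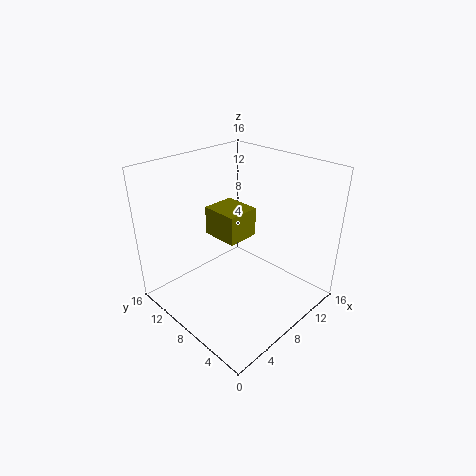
x = 8
y = 9
z = 6.5
d = 4.5
h = 3.5
c = 'olive'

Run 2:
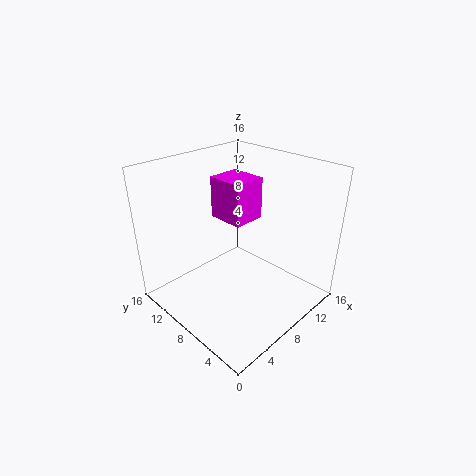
x = 9
y = 9
z = 8.5
d = 4.5
h = 5
c = 'magenta'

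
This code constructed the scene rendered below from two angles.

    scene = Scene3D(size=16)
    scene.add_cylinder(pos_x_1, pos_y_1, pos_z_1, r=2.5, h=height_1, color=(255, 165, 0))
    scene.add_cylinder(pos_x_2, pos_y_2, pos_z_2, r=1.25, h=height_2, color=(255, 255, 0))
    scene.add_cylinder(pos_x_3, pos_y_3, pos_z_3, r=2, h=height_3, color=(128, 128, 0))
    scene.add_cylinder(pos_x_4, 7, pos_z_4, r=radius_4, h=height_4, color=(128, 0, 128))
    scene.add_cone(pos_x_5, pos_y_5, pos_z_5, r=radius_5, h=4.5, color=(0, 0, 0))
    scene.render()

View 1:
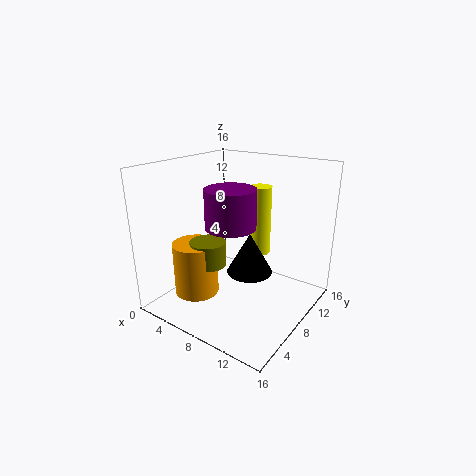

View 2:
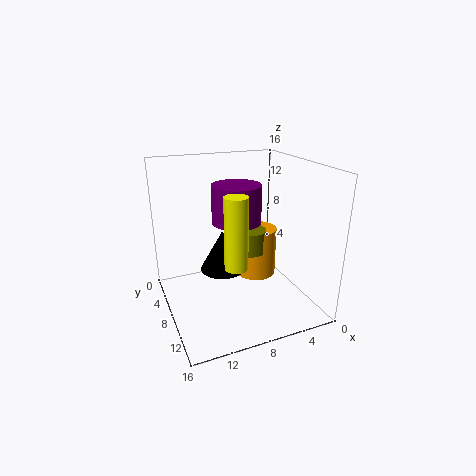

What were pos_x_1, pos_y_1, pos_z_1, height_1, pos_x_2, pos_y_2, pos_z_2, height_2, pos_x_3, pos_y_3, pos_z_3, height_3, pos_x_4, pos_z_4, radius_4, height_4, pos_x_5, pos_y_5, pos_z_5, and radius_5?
pos_x_1 = 4.25
pos_y_1 = 5
pos_z_1 = 1.5
height_1 = 6
pos_x_2 = 9.25
pos_y_2 = 10.5
pos_z_2 = 5.75
height_2 = 7.75
pos_x_3 = 5.5
pos_y_3 = 5.75
pos_z_3 = 5
height_3 = 2.75
pos_x_4 = 7.75
pos_z_4 = 9.5
radius_4 = 2.75
height_4 = 4.25
pos_x_5 = 9.75
pos_y_5 = 7.75
pos_z_5 = 4.5
radius_5 = 2.5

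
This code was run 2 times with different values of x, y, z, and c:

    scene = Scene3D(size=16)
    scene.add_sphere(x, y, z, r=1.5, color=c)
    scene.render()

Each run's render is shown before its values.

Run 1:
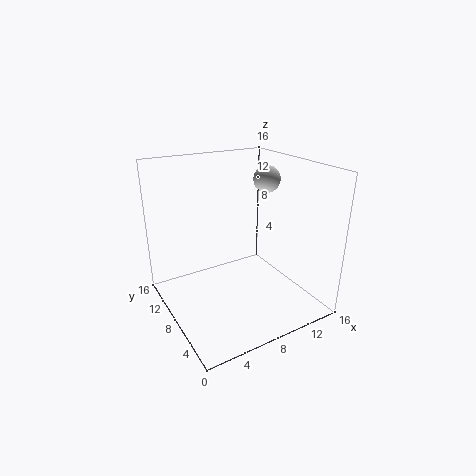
x = 12; y = 8.5; z = 14; c = 'lightgray'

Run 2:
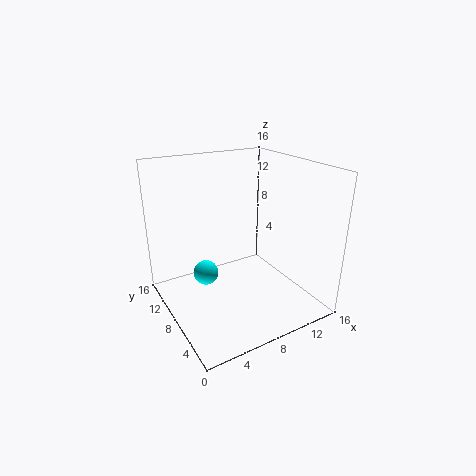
x = 5.5; y = 11.5; z = 2.5; c = 'cyan'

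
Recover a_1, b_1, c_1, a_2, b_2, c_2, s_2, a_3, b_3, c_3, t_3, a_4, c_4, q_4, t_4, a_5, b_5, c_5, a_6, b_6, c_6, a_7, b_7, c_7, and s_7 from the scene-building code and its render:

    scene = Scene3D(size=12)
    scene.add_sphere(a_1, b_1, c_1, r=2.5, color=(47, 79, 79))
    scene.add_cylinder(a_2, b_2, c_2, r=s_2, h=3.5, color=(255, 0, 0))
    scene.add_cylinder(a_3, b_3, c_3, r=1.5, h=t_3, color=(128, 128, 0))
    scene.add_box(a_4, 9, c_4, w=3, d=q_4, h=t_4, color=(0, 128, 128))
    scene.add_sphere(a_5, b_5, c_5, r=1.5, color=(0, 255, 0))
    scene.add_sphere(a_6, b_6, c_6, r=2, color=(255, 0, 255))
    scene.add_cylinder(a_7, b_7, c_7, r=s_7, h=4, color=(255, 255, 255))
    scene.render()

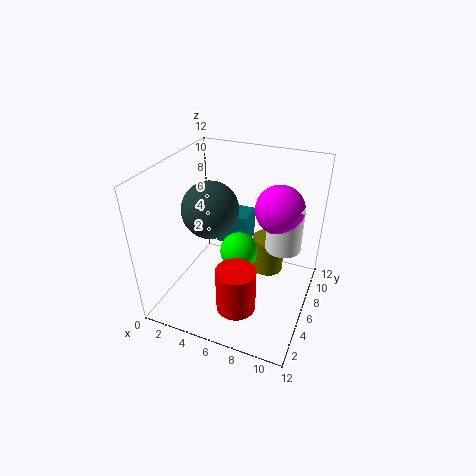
a_1 = 3; b_1 = 7; c_1 = 7.5; a_2 = 7.5; b_2 = 2; c_2 = 2.5; s_2 = 1.5; a_3 = 7.5; b_3 = 10; c_3 = 0.5; t_3 = 3.5; a_4 = 2.5; c_4 = 3; q_4 = 2.5; t_4 = 3; a_5 = 6.5; b_5 = 5; c_5 = 5.5; a_6 = 9; b_6 = 7.5; c_6 = 8.5; a_7 = 9.5; b_7 = 7.5; c_7 = 5; s_7 = 1.5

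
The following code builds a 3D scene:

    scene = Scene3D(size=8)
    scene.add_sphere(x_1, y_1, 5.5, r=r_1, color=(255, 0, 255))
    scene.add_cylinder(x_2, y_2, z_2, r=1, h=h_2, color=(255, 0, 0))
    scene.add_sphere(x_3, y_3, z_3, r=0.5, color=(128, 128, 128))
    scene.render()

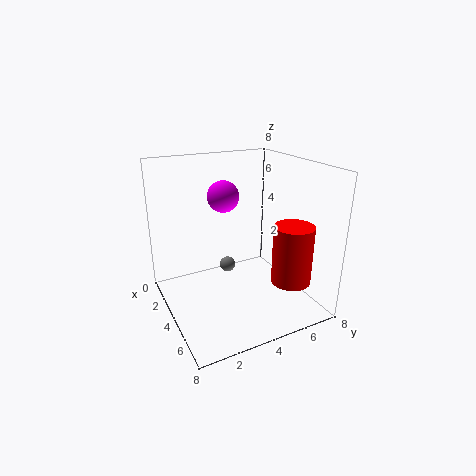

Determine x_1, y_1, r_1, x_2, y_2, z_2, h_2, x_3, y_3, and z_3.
x_1 = 1; y_1 = 4.5; r_1 = 1; x_2 = 7; y_2 = 5.5; z_2 = 2.5; h_2 = 3; x_3 = 1.5; y_3 = 4.5; z_3 = 1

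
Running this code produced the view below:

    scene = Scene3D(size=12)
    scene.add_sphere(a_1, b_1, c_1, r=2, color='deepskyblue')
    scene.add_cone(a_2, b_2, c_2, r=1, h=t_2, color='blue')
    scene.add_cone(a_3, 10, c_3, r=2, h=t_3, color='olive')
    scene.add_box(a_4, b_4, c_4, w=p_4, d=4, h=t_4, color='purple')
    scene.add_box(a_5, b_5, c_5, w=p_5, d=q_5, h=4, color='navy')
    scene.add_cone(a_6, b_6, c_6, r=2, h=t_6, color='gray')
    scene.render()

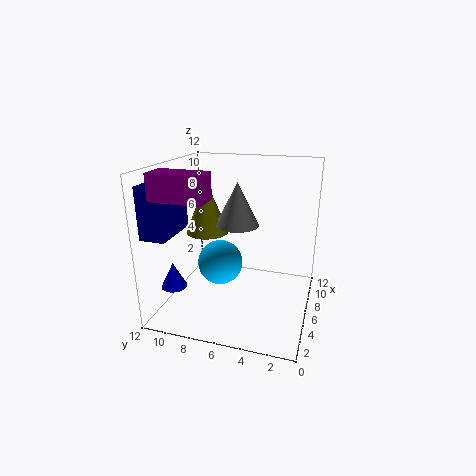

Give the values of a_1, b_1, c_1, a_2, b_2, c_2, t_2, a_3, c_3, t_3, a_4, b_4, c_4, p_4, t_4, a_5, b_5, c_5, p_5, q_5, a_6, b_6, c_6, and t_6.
a_1 = 7
b_1 = 8
c_1 = 3
a_2 = 2
b_2 = 10
c_2 = 3
t_2 = 2
a_3 = 9
c_3 = 5
t_3 = 5
a_4 = 1
b_4 = 7
c_4 = 10
p_4 = 2
t_4 = 2
a_5 = 1
b_5 = 10
c_5 = 7
p_5 = 4
q_5 = 2
a_6 = 9
b_6 = 7
c_6 = 6
t_6 = 4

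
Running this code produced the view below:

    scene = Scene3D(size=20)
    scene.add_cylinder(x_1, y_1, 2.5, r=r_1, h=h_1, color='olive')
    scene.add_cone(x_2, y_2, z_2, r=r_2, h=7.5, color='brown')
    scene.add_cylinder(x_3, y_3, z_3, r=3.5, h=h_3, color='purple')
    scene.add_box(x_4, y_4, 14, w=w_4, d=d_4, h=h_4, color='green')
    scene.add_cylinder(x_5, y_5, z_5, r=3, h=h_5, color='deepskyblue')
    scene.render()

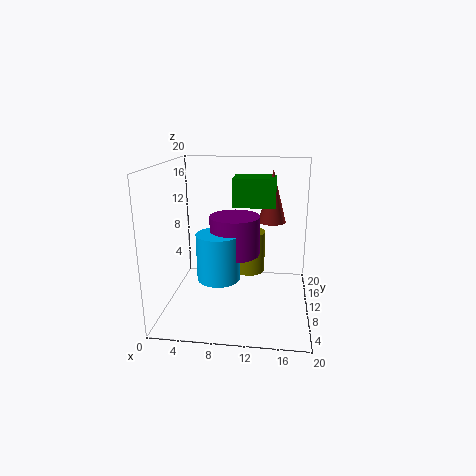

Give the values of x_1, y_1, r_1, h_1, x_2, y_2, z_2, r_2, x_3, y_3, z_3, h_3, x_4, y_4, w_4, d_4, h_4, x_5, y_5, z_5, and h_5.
x_1 = 11, y_1 = 16, r_1 = 2.5, h_1 = 6.5, x_2 = 14.5, y_2 = 13.5, z_2 = 11.5, r_2 = 2, x_3 = 9.5, y_3 = 10.5, z_3 = 7.5, h_3 = 5.5, x_4 = 9, y_4 = 11, w_4 = 6, d_4 = 4.5, h_4 = 4, x_5 = 7.5, y_5 = 8.5, z_5 = 4.5, h_5 = 6.5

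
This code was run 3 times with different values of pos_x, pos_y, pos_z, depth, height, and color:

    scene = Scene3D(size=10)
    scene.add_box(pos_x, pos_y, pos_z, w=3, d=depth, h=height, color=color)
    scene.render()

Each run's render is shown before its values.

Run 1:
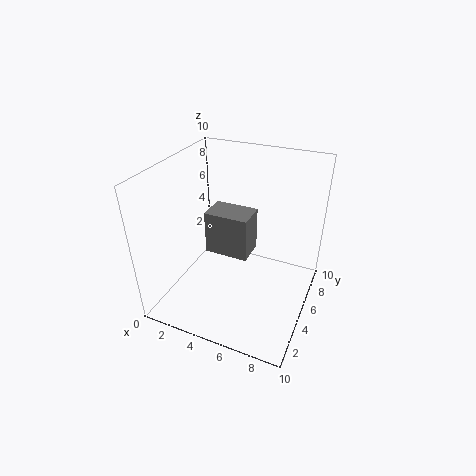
pos_x = 3, pos_y = 4, pos_z = 4, depth = 2, height = 3, color = 'gray'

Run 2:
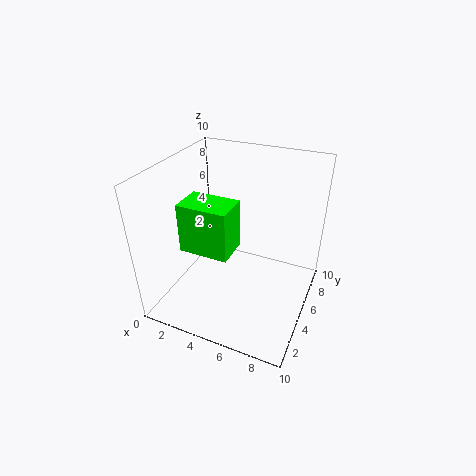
pos_x = 3, pos_y = 1, pos_z = 6, depth = 2, height = 3, color = 'lime'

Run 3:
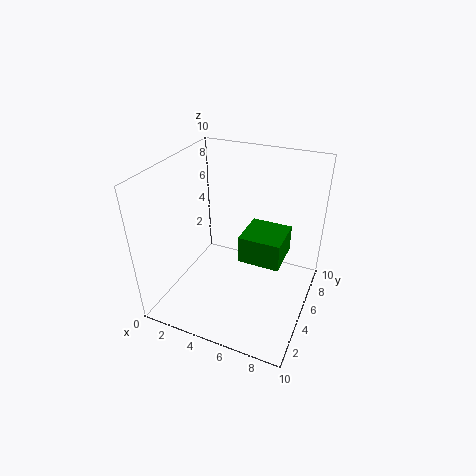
pos_x = 5, pos_y = 5, pos_z = 3, depth = 3, height = 2, color = 'green'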